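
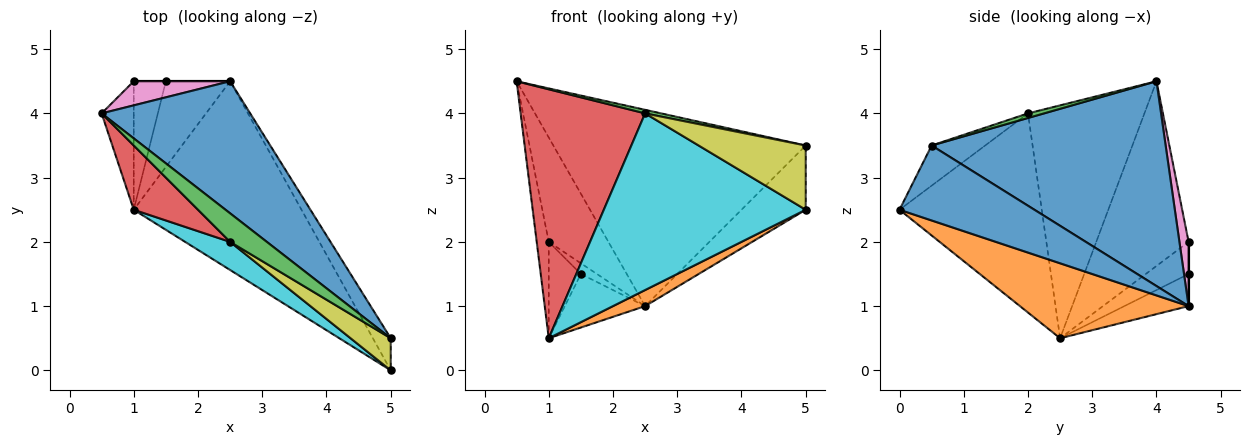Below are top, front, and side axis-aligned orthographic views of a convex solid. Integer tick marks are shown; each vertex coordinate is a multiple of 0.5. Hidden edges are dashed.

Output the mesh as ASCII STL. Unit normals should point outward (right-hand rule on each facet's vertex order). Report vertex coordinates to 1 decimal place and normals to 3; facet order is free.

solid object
 facet normal 0.610 0.658 0.442
  outer loop
   vertex 2.5 4.5 1.0
   vertex 0.5 4.0 4.5
   vertex 5.0 0.5 3.5
  endloop
 endfacet
 facet normal -0.390 0.488 -0.781
  outer loop
   vertex 2.5 4.5 1.0
   vertex 1.0 2.5 0.5
   vertex 1.5 4.5 1.5
  endloop
 endfacet
 facet normal 0.123 -0.123 0.985
  outer loop
   vertex 2.5 2.0 4.0
   vertex 5.0 0.5 3.5
   vertex 0.5 4.0 4.5
  endloop
 endfacet
 facet normal -0.671 -0.718 0.185
  outer loop
   vertex 2.5 2.0 4.0
   vertex 0.5 4.0 4.5
   vertex 1.0 2.5 0.5
  endloop
 endfacet
 facet normal -0.977 0.127 -0.170
  outer loop
   vertex 1.0 4.5 2.0
   vertex 1.0 2.5 0.5
   vertex 0.5 4.0 4.5
  endloop
 endfacet
 facet normal -0.625 0.469 -0.625
  outer loop
   vertex 1.0 4.5 2.0
   vertex 1.5 4.5 1.5
   vertex 1.0 2.5 0.5
  endloop
 endfacet
 facet normal 0.148 0.964 0.222
  outer loop
   vertex 1.0 4.5 2.0
   vertex 0.5 4.0 4.5
   vertex 2.5 4.5 1.0
  endloop
 endfacet
 facet normal 0.000 1.000 0.000
  outer loop
   vertex 1.0 4.5 2.0
   vertex 2.5 4.5 1.0
   vertex 1.5 4.5 1.5
  endloop
 endfacet
 facet normal -0.408 -0.816 0.408
  outer loop
   vertex 5.0 0.0 2.5
   vertex 5.0 0.5 3.5
   vertex 2.5 2.0 4.0
  endloop
 endfacet
 facet normal -0.571 -0.811 0.129
  outer loop
   vertex 5.0 0.0 2.5
   vertex 2.5 2.0 4.0
   vertex 1.0 2.5 0.5
  endloop
 endfacet
 facet normal 0.883 0.420 -0.210
  outer loop
   vertex 5.0 0.0 2.5
   vertex 2.5 4.5 1.0
   vertex 5.0 0.5 3.5
  endloop
 endfacet
 facet normal 0.407 -0.077 -0.910
  outer loop
   vertex 5.0 0.0 2.5
   vertex 1.0 2.5 0.5
   vertex 2.5 4.5 1.0
  endloop
 endfacet
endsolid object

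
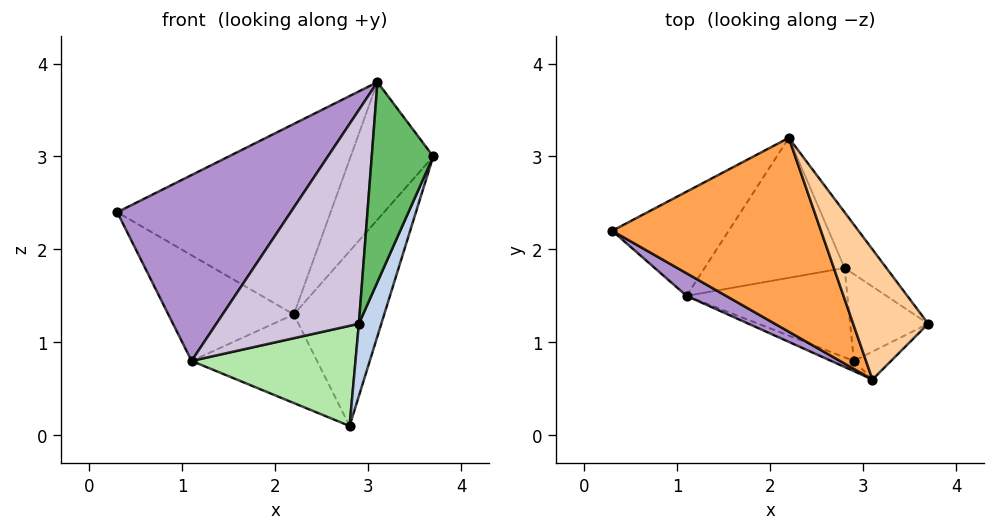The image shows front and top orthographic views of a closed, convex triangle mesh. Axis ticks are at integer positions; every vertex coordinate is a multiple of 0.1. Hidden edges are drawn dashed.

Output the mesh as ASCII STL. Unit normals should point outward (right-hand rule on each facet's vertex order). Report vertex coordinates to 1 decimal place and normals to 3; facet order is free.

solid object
 facet normal 0.850 0.502 -0.160
  outer loop
   vertex 2.8 1.8 0.1
   vertex 2.2 3.2 1.3
   vertex 3.7 1.2 3.0
  endloop
 endfacet
 facet normal 0.899 -0.281 -0.337
  outer loop
   vertex 2.9 0.8 1.2
   vertex 2.8 1.8 0.1
   vertex 3.7 1.2 3.0
  endloop
 endfacet
 facet normal 0.044 0.700 0.712
  outer loop
   vertex 3.1 0.6 3.8
   vertex 2.2 3.2 1.3
   vertex 0.3 2.2 2.4
  endloop
 endfacet
 facet normal 0.186 0.714 0.675
  outer loop
   vertex 3.1 0.6 3.8
   vertex 3.7 1.2 3.0
   vertex 2.2 3.2 1.3
  endloop
 endfacet
 facet normal 0.628 -0.771 -0.108
  outer loop
   vertex 3.1 0.6 3.8
   vertex 2.9 0.8 1.2
   vertex 3.7 1.2 3.0
  endloop
 endfacet
 facet normal -0.141 -0.739 -0.659
  outer loop
   vertex 1.1 1.5 0.8
   vertex 2.8 1.8 0.1
   vertex 2.9 0.8 1.2
  endloop
 endfacet
 facet normal -0.616 0.561 -0.553
  outer loop
   vertex 1.1 1.5 0.8
   vertex 0.3 2.2 2.4
   vertex 2.2 3.2 1.3
  endloop
 endfacet
 facet normal -0.405 0.489 -0.773
  outer loop
   vertex 1.1 1.5 0.8
   vertex 2.2 3.2 1.3
   vertex 2.8 1.8 0.1
  endloop
 endfacet
 facet normal -0.532 -0.841 0.102
  outer loop
   vertex 1.1 1.5 0.8
   vertex 3.1 0.6 3.8
   vertex 0.3 2.2 2.4
  endloop
 endfacet
 facet normal -0.353 -0.934 -0.045
  outer loop
   vertex 1.1 1.5 0.8
   vertex 2.9 0.8 1.2
   vertex 3.1 0.6 3.8
  endloop
 endfacet
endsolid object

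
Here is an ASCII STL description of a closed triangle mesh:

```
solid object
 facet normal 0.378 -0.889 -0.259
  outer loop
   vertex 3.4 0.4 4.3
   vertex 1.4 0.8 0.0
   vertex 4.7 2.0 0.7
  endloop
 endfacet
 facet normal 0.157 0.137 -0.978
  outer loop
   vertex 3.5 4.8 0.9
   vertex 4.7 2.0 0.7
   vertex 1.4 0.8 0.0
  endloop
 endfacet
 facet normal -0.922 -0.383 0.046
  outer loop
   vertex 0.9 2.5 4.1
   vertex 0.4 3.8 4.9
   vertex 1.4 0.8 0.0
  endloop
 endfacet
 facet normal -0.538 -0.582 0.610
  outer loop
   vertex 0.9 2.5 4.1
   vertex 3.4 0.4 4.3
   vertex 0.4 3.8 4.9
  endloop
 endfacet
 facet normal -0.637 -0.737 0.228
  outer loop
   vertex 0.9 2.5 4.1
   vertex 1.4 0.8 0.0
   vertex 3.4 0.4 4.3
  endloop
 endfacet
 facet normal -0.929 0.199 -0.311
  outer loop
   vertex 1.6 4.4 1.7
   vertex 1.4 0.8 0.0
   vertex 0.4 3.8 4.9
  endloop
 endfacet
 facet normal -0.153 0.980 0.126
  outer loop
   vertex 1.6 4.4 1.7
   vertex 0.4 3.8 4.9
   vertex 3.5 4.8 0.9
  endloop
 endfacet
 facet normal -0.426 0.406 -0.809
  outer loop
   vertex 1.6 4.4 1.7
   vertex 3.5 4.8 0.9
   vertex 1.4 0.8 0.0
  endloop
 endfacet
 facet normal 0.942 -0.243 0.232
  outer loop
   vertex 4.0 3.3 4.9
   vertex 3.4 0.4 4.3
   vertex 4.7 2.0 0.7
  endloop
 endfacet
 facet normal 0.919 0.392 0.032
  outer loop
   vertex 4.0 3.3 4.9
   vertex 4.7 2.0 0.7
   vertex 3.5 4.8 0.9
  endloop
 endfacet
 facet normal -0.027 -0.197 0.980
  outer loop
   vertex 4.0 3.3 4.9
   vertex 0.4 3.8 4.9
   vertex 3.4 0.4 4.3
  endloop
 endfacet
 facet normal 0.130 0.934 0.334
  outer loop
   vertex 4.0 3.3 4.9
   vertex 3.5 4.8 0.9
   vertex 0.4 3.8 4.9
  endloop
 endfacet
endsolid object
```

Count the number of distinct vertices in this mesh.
8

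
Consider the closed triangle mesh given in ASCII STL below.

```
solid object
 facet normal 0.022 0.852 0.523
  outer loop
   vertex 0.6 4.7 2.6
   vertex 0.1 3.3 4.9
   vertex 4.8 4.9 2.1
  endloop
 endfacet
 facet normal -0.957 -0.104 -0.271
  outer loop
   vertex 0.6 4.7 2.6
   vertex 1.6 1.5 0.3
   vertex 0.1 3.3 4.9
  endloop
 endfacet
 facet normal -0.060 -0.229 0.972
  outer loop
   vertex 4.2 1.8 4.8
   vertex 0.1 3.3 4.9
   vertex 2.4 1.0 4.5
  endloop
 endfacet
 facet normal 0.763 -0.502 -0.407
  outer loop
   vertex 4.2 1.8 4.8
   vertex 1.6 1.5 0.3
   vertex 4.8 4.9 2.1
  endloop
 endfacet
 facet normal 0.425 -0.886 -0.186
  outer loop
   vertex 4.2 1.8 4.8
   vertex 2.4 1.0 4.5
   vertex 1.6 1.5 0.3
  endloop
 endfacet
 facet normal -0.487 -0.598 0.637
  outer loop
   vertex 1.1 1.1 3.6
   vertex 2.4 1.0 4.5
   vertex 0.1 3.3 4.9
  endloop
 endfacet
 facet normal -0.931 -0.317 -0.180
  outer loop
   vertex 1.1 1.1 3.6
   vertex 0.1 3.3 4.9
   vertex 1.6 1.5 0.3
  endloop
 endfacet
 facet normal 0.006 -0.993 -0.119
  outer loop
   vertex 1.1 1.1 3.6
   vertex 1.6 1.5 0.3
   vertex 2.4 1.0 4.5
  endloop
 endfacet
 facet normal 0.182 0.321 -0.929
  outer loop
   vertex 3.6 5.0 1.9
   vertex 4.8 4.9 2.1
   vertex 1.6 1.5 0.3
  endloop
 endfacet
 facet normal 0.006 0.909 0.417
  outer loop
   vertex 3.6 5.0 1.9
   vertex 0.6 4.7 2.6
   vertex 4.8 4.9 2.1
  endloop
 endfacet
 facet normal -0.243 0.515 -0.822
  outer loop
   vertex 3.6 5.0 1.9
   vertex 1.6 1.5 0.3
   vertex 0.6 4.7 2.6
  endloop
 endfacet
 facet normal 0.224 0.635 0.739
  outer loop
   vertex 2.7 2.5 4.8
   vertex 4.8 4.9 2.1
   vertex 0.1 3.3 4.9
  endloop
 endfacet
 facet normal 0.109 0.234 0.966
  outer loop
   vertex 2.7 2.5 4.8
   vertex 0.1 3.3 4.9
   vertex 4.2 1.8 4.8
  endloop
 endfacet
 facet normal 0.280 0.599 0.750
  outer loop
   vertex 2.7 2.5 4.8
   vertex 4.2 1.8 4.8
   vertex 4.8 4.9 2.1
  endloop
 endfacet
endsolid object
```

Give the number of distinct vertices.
9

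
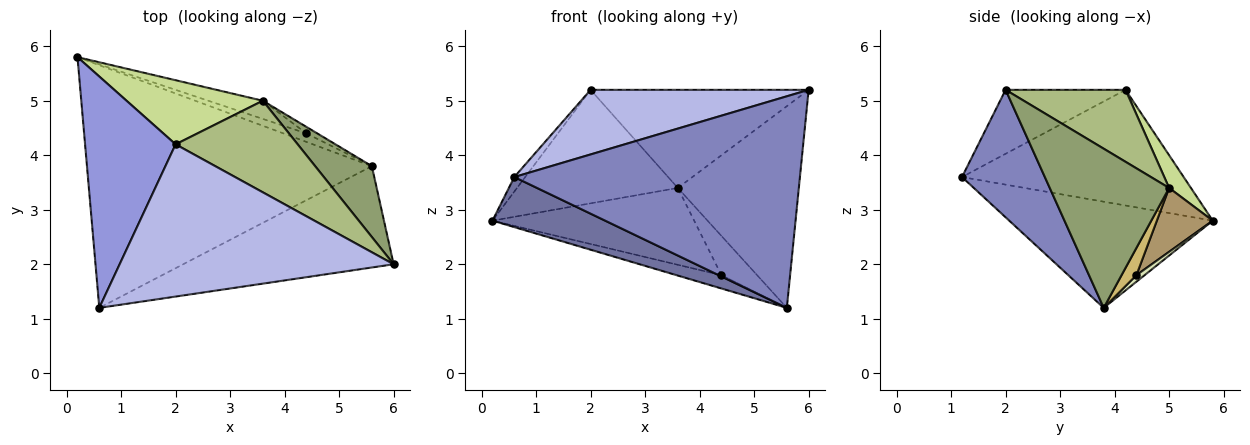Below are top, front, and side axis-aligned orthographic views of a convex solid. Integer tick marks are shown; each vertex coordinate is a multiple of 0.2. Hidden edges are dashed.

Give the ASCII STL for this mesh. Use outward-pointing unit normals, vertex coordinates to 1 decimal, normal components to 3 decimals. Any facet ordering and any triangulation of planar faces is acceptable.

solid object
 facet normal -0.343 -0.190 -0.920
  outer loop
   vertex 5.6 3.8 1.2
   vertex 0.6 1.2 3.6
   vertex 0.2 5.8 2.8
  endloop
 endfacet
 facet normal 0.253 -0.873 -0.418
  outer loop
   vertex 5.6 3.8 1.2
   vertex 6.0 2.0 5.2
   vertex 0.6 1.2 3.6
  endloop
 endfacet
 facet normal -0.787 0.039 0.616
  outer loop
   vertex 2.0 4.2 5.2
   vertex 0.2 5.8 2.8
   vertex 0.6 1.2 3.6
  endloop
 endfacet
 facet normal -0.210 -0.382 0.900
  outer loop
   vertex 2.0 4.2 5.2
   vertex 0.6 1.2 3.6
   vertex 6.0 2.0 5.2
  endloop
 endfacet
 facet normal 0.681 0.691 0.243
  outer loop
   vertex 3.6 5.0 3.4
   vertex 6.0 2.0 5.2
   vertex 5.6 3.8 1.2
  endloop
 endfacet
 facet normal 0.373 0.678 0.633
  outer loop
   vertex 3.6 5.0 3.4
   vertex 2.0 4.2 5.2
   vertex 6.0 2.0 5.2
  endloop
 endfacet
 facet normal 0.117 0.865 0.489
  outer loop
   vertex 3.6 5.0 3.4
   vertex 0.2 5.8 2.8
   vertex 2.0 4.2 5.2
  endloop
 endfacet
 facet normal 0.152 0.834 -0.531
  outer loop
   vertex 4.4 4.4 1.8
   vertex 5.6 3.8 1.2
   vertex 0.2 5.8 2.8
  endloop
 endfacet
 facet normal 0.260 0.940 -0.222
  outer loop
   vertex 4.4 4.4 1.8
   vertex 0.2 5.8 2.8
   vertex 3.6 5.0 3.4
  endloop
 endfacet
 facet normal 0.380 0.912 -0.152
  outer loop
   vertex 4.4 4.4 1.8
   vertex 3.6 5.0 3.4
   vertex 5.6 3.8 1.2
  endloop
 endfacet
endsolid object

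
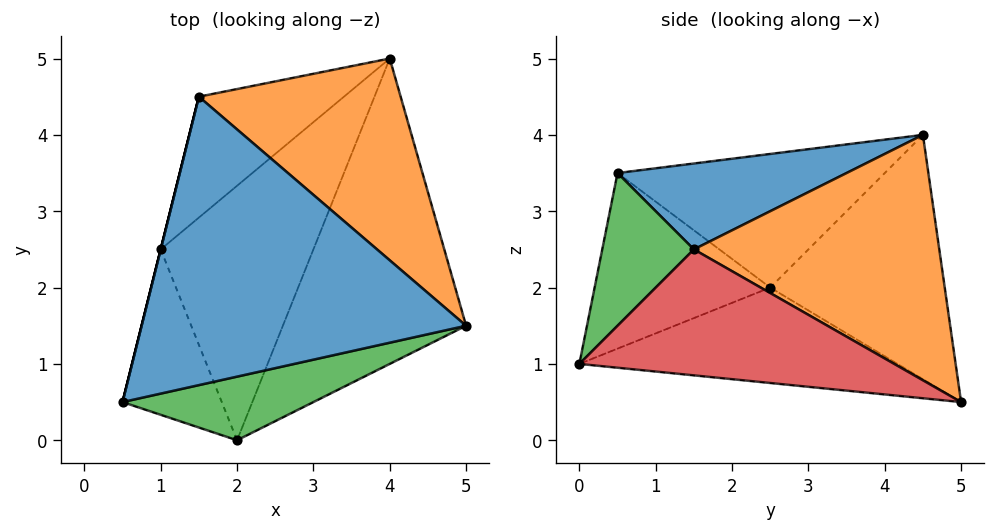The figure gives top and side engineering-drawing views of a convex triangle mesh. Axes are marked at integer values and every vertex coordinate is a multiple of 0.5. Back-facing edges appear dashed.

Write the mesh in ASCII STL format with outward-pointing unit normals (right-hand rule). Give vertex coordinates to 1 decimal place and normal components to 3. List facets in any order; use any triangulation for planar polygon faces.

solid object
 facet normal 0.252 -0.182 0.951
  outer loop
   vertex 1.5 4.5 4.0
   vertex 0.5 0.5 3.5
   vertex 5.0 1.5 2.5
  endloop
 endfacet
 facet normal 0.667 0.504 0.549
  outer loop
   vertex 4.0 5.0 0.5
   vertex 1.5 4.5 4.0
   vertex 5.0 1.5 2.5
  endloop
 endfacet
 facet normal 0.276 -0.897 0.345
  outer loop
   vertex 2.0 0.0 1.0
   vertex 5.0 1.5 2.5
   vertex 0.5 0.5 3.5
  endloop
 endfacet
 facet normal 0.541 -0.295 -0.787
  outer loop
   vertex 2.0 0.0 1.0
   vertex 4.0 5.0 0.5
   vertex 5.0 1.5 2.5
  endloop
 endfacet
 facet normal -0.696 0.587 -0.413
  outer loop
   vertex 1.0 2.5 2.0
   vertex 1.5 4.5 4.0
   vertex 4.0 5.0 0.5
  endloop
 endfacet
 facet normal -0.970 0.243 0.000
  outer loop
   vertex 1.0 2.5 2.0
   vertex 0.5 0.5 3.5
   vertex 1.5 4.5 4.0
  endloop
 endfacet
 facet normal -0.526 0.126 -0.841
  outer loop
   vertex 1.0 2.5 2.0
   vertex 4.0 5.0 0.5
   vertex 2.0 0.0 1.0
  endloop
 endfacet
 facet normal -0.861 -0.150 -0.487
  outer loop
   vertex 1.0 2.5 2.0
   vertex 2.0 0.0 1.0
   vertex 0.5 0.5 3.5
  endloop
 endfacet
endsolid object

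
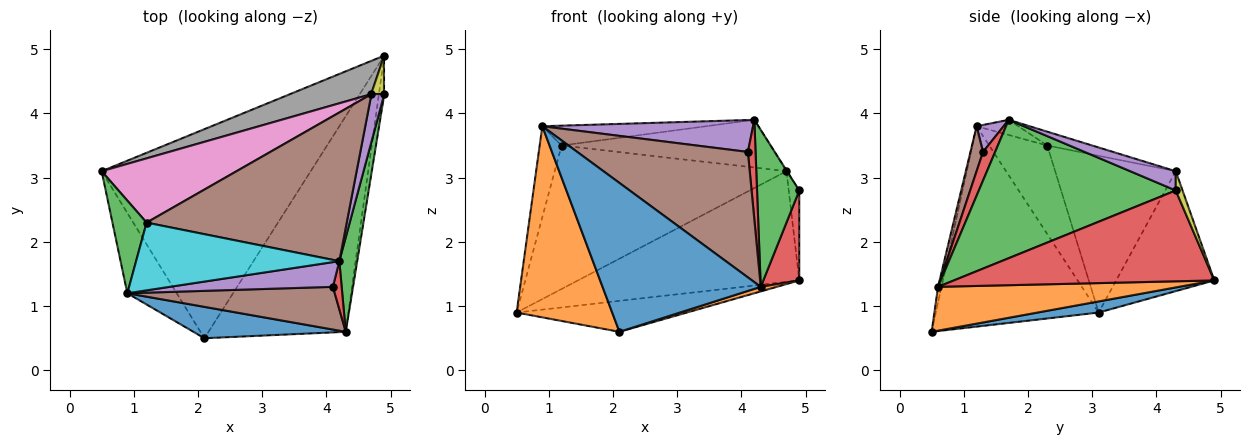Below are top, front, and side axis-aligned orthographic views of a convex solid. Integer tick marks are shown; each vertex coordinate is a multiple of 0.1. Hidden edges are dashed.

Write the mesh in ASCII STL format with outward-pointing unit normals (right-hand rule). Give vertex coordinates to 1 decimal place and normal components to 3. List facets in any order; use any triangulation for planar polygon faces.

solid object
 facet normal 0.052 0.146 -0.988
  outer loop
   vertex 4.9 4.9 1.4
   vertex 2.1 0.5 0.6
   vertex 0.5 3.1 0.9
  endloop
 endfacet
 facet normal 0.304 -0.020 -0.952
  outer loop
   vertex 4.3 0.6 1.3
   vertex 2.1 0.5 0.6
   vertex 4.9 4.9 1.4
  endloop
 endfacet
 facet normal 0.970 -0.208 0.125
  outer loop
   vertex 4.3 0.6 1.3
   vertex 4.9 4.3 2.8
   vertex 4.2 1.7 3.9
  endloop
 endfacet
 facet normal 0.989 -0.137 -0.059
  outer loop
   vertex 4.3 0.6 1.3
   vertex 4.9 4.9 1.4
   vertex 4.9 4.3 2.8
  endloop
 endfacet
 facet normal 0.832 0.011 0.555
  outer loop
   vertex 4.7 4.3 3.1
   vertex 4.2 1.7 3.9
   vertex 4.9 4.3 2.8
  endloop
 endfacet
 facet normal -0.066 0.305 0.950
  outer loop
   vertex 4.7 4.3 3.1
   vertex 1.2 2.3 3.5
   vertex 4.2 1.7 3.9
  endloop
 endfacet
 facet normal -0.429 0.824 0.369
  outer loop
   vertex 4.7 4.3 3.1
   vertex 0.5 3.1 0.9
   vertex 1.2 2.3 3.5
  endloop
 endfacet
 facet normal -0.391 0.881 0.265
  outer loop
   vertex 4.7 4.3 3.1
   vertex 4.9 4.9 1.4
   vertex 0.5 3.1 0.9
  endloop
 endfacet
 facet normal 0.509 0.791 0.339
  outer loop
   vertex 4.7 4.3 3.1
   vertex 4.9 4.3 2.8
   vertex 4.9 4.9 1.4
  endloop
 endfacet
 facet normal -0.072 0.281 0.957
  outer loop
   vertex 0.9 1.2 3.8
   vertex 4.2 1.7 3.9
   vertex 1.2 2.3 3.5
  endloop
 endfacet
 facet normal -0.021 -0.978 0.206
  outer loop
   vertex 0.9 1.2 3.8
   vertex 2.1 0.5 0.6
   vertex 4.3 0.6 1.3
  endloop
 endfacet
 facet normal -0.844 -0.495 -0.208
  outer loop
   vertex 0.9 1.2 3.8
   vertex 0.5 3.1 0.9
   vertex 2.1 0.5 0.6
  endloop
 endfacet
 facet normal -0.880 0.333 0.339
  outer loop
   vertex 0.9 1.2 3.8
   vertex 1.2 2.3 3.5
   vertex 0.5 3.1 0.9
  endloop
 endfacet
 facet normal 0.818 -0.518 0.250
  outer loop
   vertex 4.1 1.3 3.4
   vertex 4.3 0.6 1.3
   vertex 4.2 1.7 3.9
  endloop
 endfacet
 facet normal 0.101 -0.787 0.609
  outer loop
   vertex 4.1 1.3 3.4
   vertex 4.2 1.7 3.9
   vertex 0.9 1.2 3.8
  endloop
 endfacet
 facet normal 0.070 -0.944 0.321
  outer loop
   vertex 4.1 1.3 3.4
   vertex 0.9 1.2 3.8
   vertex 4.3 0.6 1.3
  endloop
 endfacet
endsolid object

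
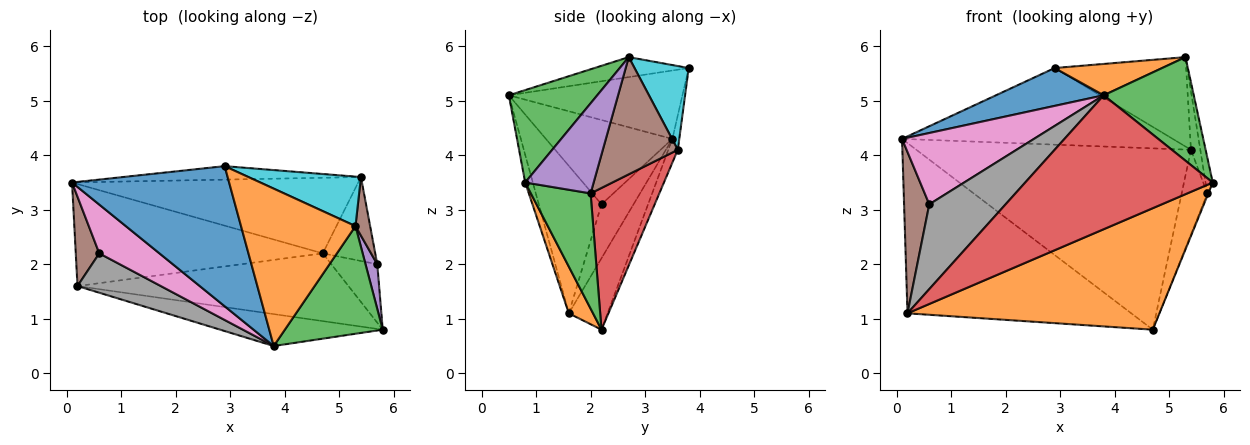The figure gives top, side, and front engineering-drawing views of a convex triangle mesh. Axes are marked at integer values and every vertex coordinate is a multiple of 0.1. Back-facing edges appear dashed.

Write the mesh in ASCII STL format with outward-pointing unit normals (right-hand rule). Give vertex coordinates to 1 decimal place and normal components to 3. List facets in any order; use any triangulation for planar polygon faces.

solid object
 facet normal -0.147 0.848 -0.508
  outer loop
   vertex 0.2 1.6 1.1
   vertex 0.1 3.5 4.3
   vertex 4.7 2.2 0.8
  endloop
 endfacet
 facet normal 0.084 -0.870 -0.485
  outer loop
   vertex 0.2 1.6 1.1
   vertex 4.7 2.2 0.8
   vertex 5.8 0.8 3.5
  endloop
 endfacet
 facet normal 0.563 -0.573 0.596
  outer loop
   vertex 3.8 0.5 5.1
   vertex 5.8 0.8 3.5
   vertex 5.3 2.7 5.8
  endloop
 endfacet
 facet normal -0.040 -0.972 -0.232
  outer loop
   vertex 3.8 0.5 5.1
   vertex 0.2 1.6 1.1
   vertex 5.8 0.8 3.5
  endloop
 endfacet
 facet normal -0.032 0.923 -0.385
  outer loop
   vertex 5.4 3.6 4.1
   vertex 4.7 2.2 0.8
   vertex 0.1 3.5 4.3
  endloop
 endfacet
 facet normal -0.743 -0.585 0.324
  outer loop
   vertex 0.6 2.2 3.1
   vertex 0.1 3.5 4.3
   vertex 0.2 1.6 1.1
  endloop
 endfacet
 facet normal -0.621 -0.647 0.443
  outer loop
   vertex 0.6 2.2 3.1
   vertex 3.8 0.5 5.1
   vertex 0.1 3.5 4.3
  endloop
 endfacet
 facet normal -0.597 -0.727 0.338
  outer loop
   vertex 0.6 2.2 3.1
   vertex 0.2 1.6 1.1
   vertex 3.8 0.5 5.1
  endloop
 endfacet
 facet normal -0.025 0.985 -0.173
  outer loop
   vertex 2.9 3.8 5.6
   vertex 5.4 3.6 4.1
   vertex 0.1 3.5 4.3
  endloop
 endfacet
 facet normal 0.339 0.823 0.456
  outer loop
   vertex 2.9 3.8 5.6
   vertex 5.3 2.7 5.8
   vertex 5.4 3.6 4.1
  endloop
 endfacet
 facet normal -0.387 -0.241 0.890
  outer loop
   vertex 2.9 3.8 5.6
   vertex 0.1 3.5 4.3
   vertex 3.8 0.5 5.1
  endloop
 endfacet
 facet normal -0.169 -0.192 0.967
  outer loop
   vertex 2.9 3.8 5.6
   vertex 3.8 0.5 5.1
   vertex 5.3 2.7 5.8
  endloop
 endfacet
 facet normal 0.929 0.016 -0.370
  outer loop
   vertex 5.7 2.0 3.3
   vertex 5.8 0.8 3.5
   vertex 4.7 2.2 0.8
  endloop
 endfacet
 facet normal 0.885 0.330 -0.328
  outer loop
   vertex 5.7 2.0 3.3
   vertex 4.7 2.2 0.8
   vertex 5.4 3.6 4.1
  endloop
 endfacet
 facet normal 0.986 0.104 0.129
  outer loop
   vertex 5.7 2.0 3.3
   vertex 5.3 2.7 5.8
   vertex 5.8 0.8 3.5
  endloop
 endfacet
 facet normal 0.985 0.123 0.123
  outer loop
   vertex 5.7 2.0 3.3
   vertex 5.4 3.6 4.1
   vertex 5.3 2.7 5.8
  endloop
 endfacet
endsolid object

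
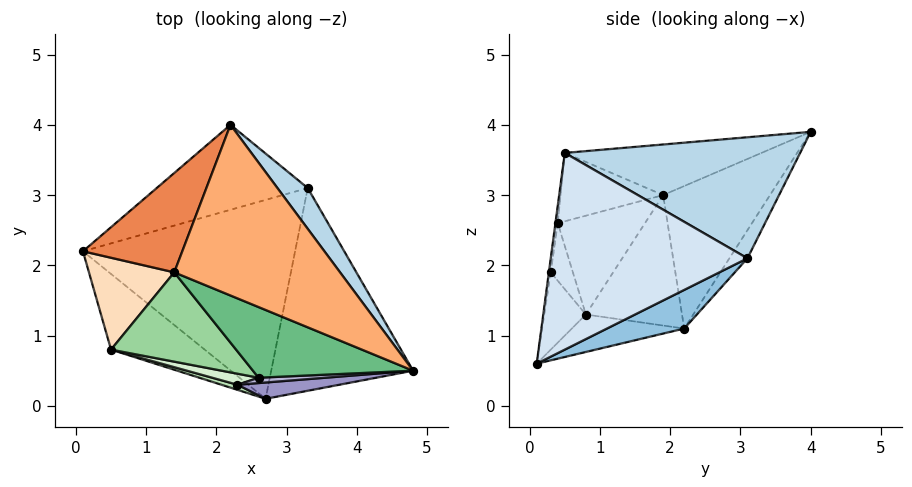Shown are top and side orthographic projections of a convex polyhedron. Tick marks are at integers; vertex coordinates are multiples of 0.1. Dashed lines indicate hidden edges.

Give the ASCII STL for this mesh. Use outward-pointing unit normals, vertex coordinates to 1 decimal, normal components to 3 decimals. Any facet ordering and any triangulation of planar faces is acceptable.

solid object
 facet normal -0.091 0.867 -0.489
  outer loop
   vertex 3.3 3.1 2.1
   vertex 0.1 2.2 1.1
   vertex 2.2 4.0 3.9
  endloop
 endfacet
 facet normal 0.163 0.415 -0.895
  outer loop
   vertex 3.3 3.1 2.1
   vertex 2.7 0.1 0.6
   vertex 0.1 2.2 1.1
  endloop
 endfacet
 facet normal 0.795 0.573 0.199
  outer loop
   vertex 3.3 3.1 2.1
   vertex 2.2 4.0 3.9
   vertex 4.8 0.5 3.6
  endloop
 endfacet
 facet normal 0.804 0.129 -0.580
  outer loop
   vertex 3.3 3.1 2.1
   vertex 4.8 0.5 3.6
   vertex 2.7 0.1 0.6
  endloop
 endfacet
 facet normal -0.818 0.067 0.571
  outer loop
   vertex 1.4 1.9 3.0
   vertex 2.2 4.0 3.9
   vertex 0.1 2.2 1.1
  endloop
 endfacet
 facet normal -0.280 -0.286 0.916
  outer loop
   vertex 1.4 1.9 3.0
   vertex 4.8 0.5 3.6
   vertex 2.2 4.0 3.9
  endloop
 endfacet
 facet normal -0.361 -0.232 -0.903
  outer loop
   vertex 0.5 0.8 1.3
   vertex 0.1 2.2 1.1
   vertex 2.7 0.1 0.6
  endloop
 endfacet
 facet normal -0.826 -0.159 0.540
  outer loop
   vertex 0.5 0.8 1.3
   vertex 1.4 1.9 3.0
   vertex 0.1 2.2 1.1
  endloop
 endfacet
 facet normal -0.343 -0.488 0.803
  outer loop
   vertex 2.6 0.4 2.6
   vertex 4.8 0.5 3.6
   vertex 1.4 1.9 3.0
  endloop
 endfacet
 facet normal -0.507 -0.576 0.641
  outer loop
   vertex 2.6 0.4 2.6
   vertex 1.4 1.9 3.0
   vertex 0.5 0.8 1.3
  endloop
 endfacet
 facet normal -0.285 -0.957 0.059
  outer loop
   vertex 2.3 0.3 1.9
   vertex 0.5 0.8 1.3
   vertex 2.7 0.1 0.6
  endloop
 endfacet
 facet normal -0.341 -0.899 0.275
  outer loop
   vertex 2.3 0.3 1.9
   vertex 2.6 0.4 2.6
   vertex 0.5 0.8 1.3
  endloop
 endfacet
 facet normal -0.020 -0.989 0.146
  outer loop
   vertex 2.3 0.3 1.9
   vertex 2.7 0.1 0.6
   vertex 4.8 0.5 3.6
  endloop
 endfacet
 facet normal -0.024 -0.988 0.151
  outer loop
   vertex 2.3 0.3 1.9
   vertex 4.8 0.5 3.6
   vertex 2.6 0.4 2.6
  endloop
 endfacet
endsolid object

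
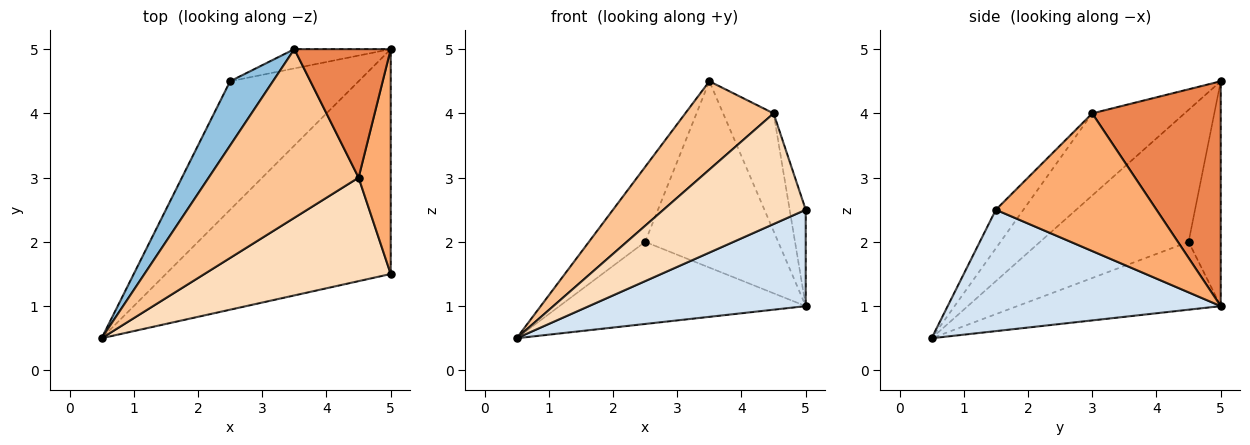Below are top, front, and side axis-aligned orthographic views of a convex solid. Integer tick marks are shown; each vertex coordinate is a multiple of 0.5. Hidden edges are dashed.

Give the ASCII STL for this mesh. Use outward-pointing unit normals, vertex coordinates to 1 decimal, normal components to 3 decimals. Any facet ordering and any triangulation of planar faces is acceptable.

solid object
 facet normal -0.406 0.492 -0.770
  outer loop
   vertex 2.5 4.5 2.0
   vertex 5.0 5.0 1.0
   vertex 0.5 0.5 0.5
  endloop
 endfacet
 facet normal -0.895 0.339 0.290
  outer loop
   vertex 2.5 4.5 2.0
   vertex 0.5 0.5 0.5
   vertex 3.5 5.0 4.5
  endloop
 endfacet
 facet normal -0.233 0.967 -0.100
  outer loop
   vertex 2.5 4.5 2.0
   vertex 3.5 5.0 4.5
   vertex 5.0 5.0 1.0
  endloop
 endfacet
 facet normal 0.444 -0.353 -0.823
  outer loop
   vertex 5.0 1.5 2.5
   vertex 0.5 0.5 0.5
   vertex 5.0 5.0 1.0
  endloop
 endfacet
 facet normal 0.865 0.340 0.371
  outer loop
   vertex 4.5 3.0 4.0
   vertex 5.0 5.0 1.0
   vertex 3.5 5.0 4.5
  endloop
 endfacet
 facet normal 0.969 0.097 0.226
  outer loop
   vertex 4.5 3.0 4.0
   vertex 5.0 1.5 2.5
   vertex 5.0 5.0 1.0
  endloop
 endfacet
 facet normal -0.436 -0.417 0.797
  outer loop
   vertex 4.5 3.0 4.0
   vertex 3.5 5.0 4.5
   vertex 0.5 0.5 0.5
  endloop
 endfacet
 facet normal -0.140 -0.723 0.676
  outer loop
   vertex 4.5 3.0 4.0
   vertex 0.5 0.5 0.5
   vertex 5.0 1.5 2.5
  endloop
 endfacet
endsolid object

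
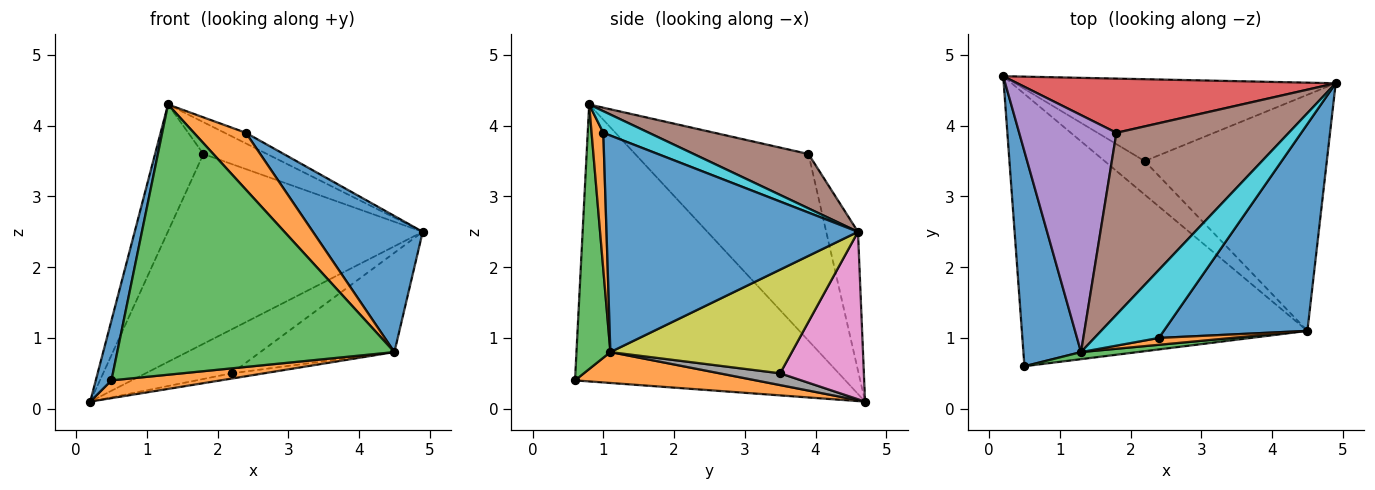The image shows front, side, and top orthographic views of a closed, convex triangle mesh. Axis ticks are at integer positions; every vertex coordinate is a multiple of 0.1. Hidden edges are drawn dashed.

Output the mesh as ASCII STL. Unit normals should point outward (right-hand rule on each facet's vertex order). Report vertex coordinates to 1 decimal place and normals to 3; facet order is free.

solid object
 facet normal -0.977 -0.057 0.203
  outer loop
   vertex 1.3 0.8 4.3
   vertex 0.2 4.7 0.1
   vertex 0.5 0.6 0.4
  endloop
 endfacet
 facet normal 0.107 -0.065 -0.992
  outer loop
   vertex 4.5 1.1 0.8
   vertex 0.5 0.6 0.4
   vertex 0.2 4.7 0.1
  endloop
 endfacet
 facet normal 0.121 -0.992 0.026
  outer loop
   vertex 4.5 1.1 0.8
   vertex 1.3 0.8 4.3
   vertex 0.5 0.6 0.4
  endloop
 endfacet
 facet normal -0.119 0.955 0.273
  outer loop
   vertex 1.8 3.9 3.6
   vertex 4.9 4.6 2.5
   vertex 0.2 4.7 0.1
  endloop
 endfacet
 facet normal -0.861 0.240 0.448
  outer loop
   vertex 1.8 3.9 3.6
   vertex 0.2 4.7 0.1
   vertex 1.3 0.8 4.3
  endloop
 endfacet
 facet normal 0.297 0.165 0.941
  outer loop
   vertex 1.8 3.9 3.6
   vertex 1.3 0.8 4.3
   vertex 4.9 4.6 2.5
  endloop
 endfacet
 facet normal 0.418 0.430 -0.800
  outer loop
   vertex 2.2 3.5 0.5
   vertex 0.2 4.7 0.1
   vertex 4.9 4.6 2.5
  endloop
 endfacet
 facet normal 0.279 0.149 -0.949
  outer loop
   vertex 2.2 3.5 0.5
   vertex 4.5 1.1 0.8
   vertex 0.2 4.7 0.1
  endloop
 endfacet
 facet normal 0.465 0.343 -0.816
  outer loop
   vertex 2.2 3.5 0.5
   vertex 4.9 4.6 2.5
   vertex 4.5 1.1 0.8
  endloop
 endfacet
 facet normal 0.314 0.146 0.938
  outer loop
   vertex 2.4 1.0 3.9
   vertex 4.9 4.6 2.5
   vertex 1.3 0.8 4.3
  endloop
 endfacet
 facet normal 0.783 -0.342 0.519
  outer loop
   vertex 2.4 1.0 3.9
   vertex 4.5 1.1 0.8
   vertex 4.9 4.6 2.5
  endloop
 endfacet
 facet normal 0.219 -0.969 0.117
  outer loop
   vertex 2.4 1.0 3.9
   vertex 1.3 0.8 4.3
   vertex 4.5 1.1 0.8
  endloop
 endfacet
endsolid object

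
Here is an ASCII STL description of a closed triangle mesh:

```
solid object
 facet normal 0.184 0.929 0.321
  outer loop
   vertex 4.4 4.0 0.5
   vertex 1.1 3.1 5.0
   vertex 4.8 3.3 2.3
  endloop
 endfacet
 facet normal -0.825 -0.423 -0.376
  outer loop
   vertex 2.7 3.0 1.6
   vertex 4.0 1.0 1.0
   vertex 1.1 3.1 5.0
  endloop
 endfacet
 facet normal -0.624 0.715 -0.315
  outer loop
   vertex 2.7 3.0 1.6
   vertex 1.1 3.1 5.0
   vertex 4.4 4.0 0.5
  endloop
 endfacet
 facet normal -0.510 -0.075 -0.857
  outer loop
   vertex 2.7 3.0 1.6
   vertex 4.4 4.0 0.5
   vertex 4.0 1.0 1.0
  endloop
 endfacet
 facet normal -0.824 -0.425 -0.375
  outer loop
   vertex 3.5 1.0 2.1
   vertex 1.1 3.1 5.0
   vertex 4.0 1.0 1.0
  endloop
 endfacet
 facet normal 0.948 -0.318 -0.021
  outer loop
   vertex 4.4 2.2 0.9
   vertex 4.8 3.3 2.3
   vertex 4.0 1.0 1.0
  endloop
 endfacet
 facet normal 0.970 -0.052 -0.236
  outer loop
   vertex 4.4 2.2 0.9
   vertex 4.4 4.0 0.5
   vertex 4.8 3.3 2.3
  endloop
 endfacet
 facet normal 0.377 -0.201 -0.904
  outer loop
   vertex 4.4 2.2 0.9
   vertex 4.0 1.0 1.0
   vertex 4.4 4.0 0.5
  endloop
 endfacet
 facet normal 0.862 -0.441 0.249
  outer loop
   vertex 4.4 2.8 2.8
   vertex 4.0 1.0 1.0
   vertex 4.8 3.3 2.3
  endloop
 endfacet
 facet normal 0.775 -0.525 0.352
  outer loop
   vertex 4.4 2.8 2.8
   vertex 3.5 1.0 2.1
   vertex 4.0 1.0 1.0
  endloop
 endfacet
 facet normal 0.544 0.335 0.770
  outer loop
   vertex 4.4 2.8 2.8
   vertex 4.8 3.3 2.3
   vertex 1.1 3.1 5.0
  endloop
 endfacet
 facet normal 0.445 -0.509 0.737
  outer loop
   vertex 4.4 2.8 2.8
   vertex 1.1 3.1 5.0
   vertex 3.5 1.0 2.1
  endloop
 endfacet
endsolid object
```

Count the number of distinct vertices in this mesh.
8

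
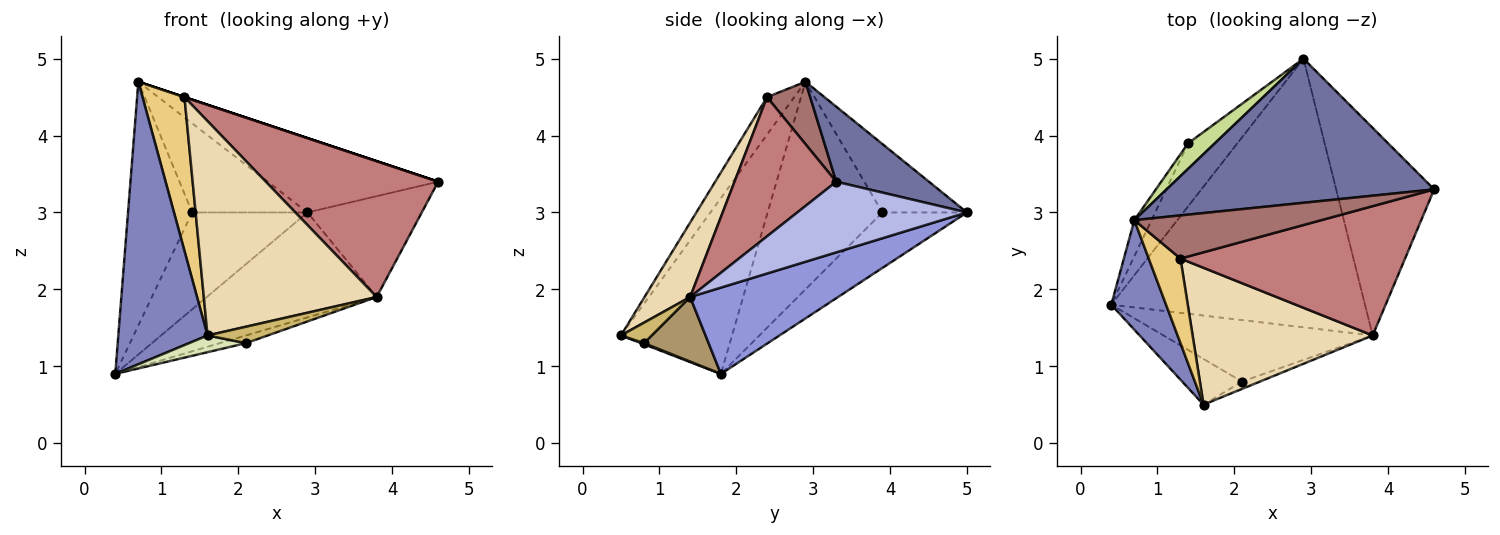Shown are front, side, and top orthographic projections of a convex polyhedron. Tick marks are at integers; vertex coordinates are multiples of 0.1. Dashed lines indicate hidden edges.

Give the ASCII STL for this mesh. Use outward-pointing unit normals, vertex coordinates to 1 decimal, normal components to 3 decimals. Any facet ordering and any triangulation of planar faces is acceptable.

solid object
 facet normal 0.242 0.445 0.862
  outer loop
   vertex 0.7 2.9 4.7
   vertex 4.6 3.3 3.4
   vertex 2.9 5.0 3.0
  endloop
 endfacet
 facet normal -0.758 -0.609 0.236
  outer loop
   vertex 1.6 0.5 1.4
   vertex 0.7 2.9 4.7
   vertex 0.4 1.8 0.9
  endloop
 endfacet
 facet normal 0.302 0.347 -0.888
  outer loop
   vertex 3.8 1.4 1.9
   vertex 0.4 1.8 0.9
   vertex 2.9 5.0 3.0
  endloop
 endfacet
 facet normal 0.544 0.367 -0.755
  outer loop
   vertex 3.8 1.4 1.9
   vertex 2.9 5.0 3.0
   vertex 4.6 3.3 3.4
  endloop
 endfacet
 facet normal -0.524 0.714 -0.465
  outer loop
   vertex 1.4 3.9 3.0
   vertex 2.9 5.0 3.0
   vertex 0.4 1.8 0.9
  endloop
 endfacet
 facet normal -0.871 0.487 -0.072
  outer loop
   vertex 1.4 3.9 3.0
   vertex 0.4 1.8 0.9
   vertex 0.7 2.9 4.7
  endloop
 endfacet
 facet normal -0.576 0.786 0.225
  outer loop
   vertex 1.4 3.9 3.0
   vertex 0.7 2.9 4.7
   vertex 2.9 5.0 3.0
  endloop
 endfacet
 facet normal 0.019 -0.344 -0.939
  outer loop
   vertex 2.1 0.8 1.3
   vertex 1.6 0.5 1.4
   vertex 0.4 1.8 0.9
  endloop
 endfacet
 facet normal 0.293 0.119 -0.949
  outer loop
   vertex 2.1 0.8 1.3
   vertex 0.4 1.8 0.9
   vertex 3.8 1.4 1.9
  endloop
 endfacet
 facet normal 0.423 -0.827 -0.370
  outer loop
   vertex 2.1 0.8 1.3
   vertex 3.8 1.4 1.9
   vertex 1.6 0.5 1.4
  endloop
 endfacet
 facet normal -0.495 -0.761 0.419
  outer loop
   vertex 1.3 2.4 4.5
   vertex 0.7 2.9 4.7
   vertex 1.6 0.5 1.4
  endloop
 endfacet
 facet normal 0.217 -0.823 0.525
  outer loop
   vertex 1.3 2.4 4.5
   vertex 1.6 0.5 1.4
   vertex 3.8 1.4 1.9
  endloop
 endfacet
 facet normal 0.316 0.000 0.949
  outer loop
   vertex 1.3 2.4 4.5
   vertex 4.6 3.3 3.4
   vertex 0.7 2.9 4.7
  endloop
 endfacet
 facet normal 0.393 -0.666 0.634
  outer loop
   vertex 1.3 2.4 4.5
   vertex 3.8 1.4 1.9
   vertex 4.6 3.3 3.4
  endloop
 endfacet
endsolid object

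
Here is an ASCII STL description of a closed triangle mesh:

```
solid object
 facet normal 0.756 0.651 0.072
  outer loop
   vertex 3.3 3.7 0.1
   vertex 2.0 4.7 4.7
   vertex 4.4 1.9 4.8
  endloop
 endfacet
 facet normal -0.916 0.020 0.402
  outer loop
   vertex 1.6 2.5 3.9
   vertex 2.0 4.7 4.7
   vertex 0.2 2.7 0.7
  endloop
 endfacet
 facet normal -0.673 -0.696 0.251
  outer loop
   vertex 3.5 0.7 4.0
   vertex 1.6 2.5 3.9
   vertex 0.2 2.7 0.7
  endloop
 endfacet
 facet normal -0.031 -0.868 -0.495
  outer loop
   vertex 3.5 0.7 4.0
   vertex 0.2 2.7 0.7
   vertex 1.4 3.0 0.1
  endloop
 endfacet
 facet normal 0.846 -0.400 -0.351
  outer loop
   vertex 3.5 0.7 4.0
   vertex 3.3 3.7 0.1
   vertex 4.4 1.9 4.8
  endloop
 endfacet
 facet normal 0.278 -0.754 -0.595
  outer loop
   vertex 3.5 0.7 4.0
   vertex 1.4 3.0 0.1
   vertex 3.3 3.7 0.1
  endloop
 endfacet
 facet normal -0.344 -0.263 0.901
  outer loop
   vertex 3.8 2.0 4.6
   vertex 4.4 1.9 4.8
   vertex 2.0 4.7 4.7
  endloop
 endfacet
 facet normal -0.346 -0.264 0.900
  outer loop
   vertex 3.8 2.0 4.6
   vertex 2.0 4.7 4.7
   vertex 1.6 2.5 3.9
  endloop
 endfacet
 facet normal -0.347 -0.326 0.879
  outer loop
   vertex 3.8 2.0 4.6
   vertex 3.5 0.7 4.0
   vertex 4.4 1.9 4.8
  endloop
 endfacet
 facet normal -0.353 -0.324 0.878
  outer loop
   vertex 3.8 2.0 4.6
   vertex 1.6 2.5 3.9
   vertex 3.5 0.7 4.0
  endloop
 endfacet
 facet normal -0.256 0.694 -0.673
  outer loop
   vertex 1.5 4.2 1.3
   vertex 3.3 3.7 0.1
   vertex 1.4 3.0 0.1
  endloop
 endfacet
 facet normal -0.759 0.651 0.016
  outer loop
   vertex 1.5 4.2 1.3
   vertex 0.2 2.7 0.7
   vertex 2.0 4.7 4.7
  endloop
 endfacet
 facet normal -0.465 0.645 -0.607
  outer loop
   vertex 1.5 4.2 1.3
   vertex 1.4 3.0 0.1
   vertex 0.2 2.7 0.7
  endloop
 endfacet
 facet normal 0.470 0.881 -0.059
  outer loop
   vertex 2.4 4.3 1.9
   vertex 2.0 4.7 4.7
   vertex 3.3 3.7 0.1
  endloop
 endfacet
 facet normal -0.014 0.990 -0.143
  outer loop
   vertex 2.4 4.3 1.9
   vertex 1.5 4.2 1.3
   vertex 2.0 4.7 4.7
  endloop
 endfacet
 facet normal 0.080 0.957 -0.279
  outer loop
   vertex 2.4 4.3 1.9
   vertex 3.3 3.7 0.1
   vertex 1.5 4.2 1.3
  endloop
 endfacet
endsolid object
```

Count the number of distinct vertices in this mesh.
10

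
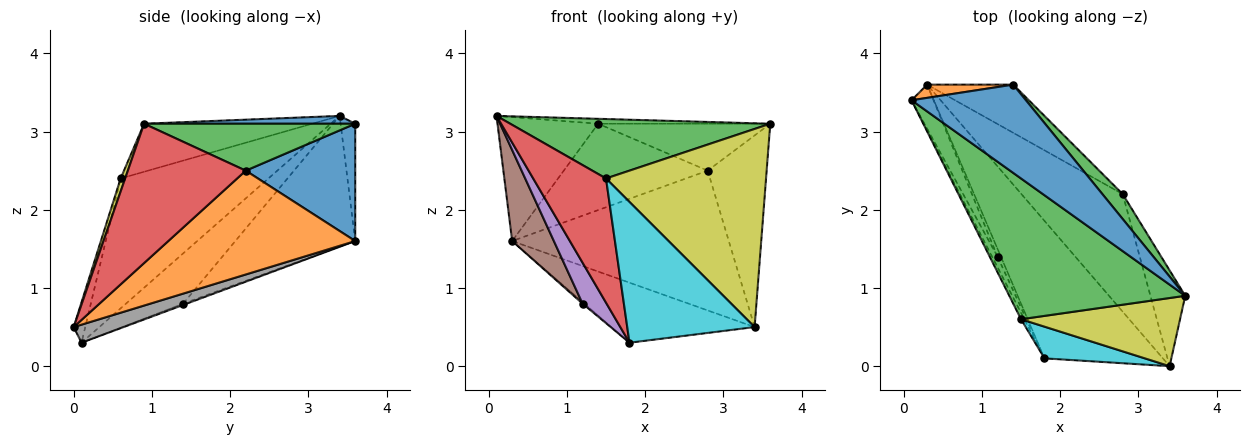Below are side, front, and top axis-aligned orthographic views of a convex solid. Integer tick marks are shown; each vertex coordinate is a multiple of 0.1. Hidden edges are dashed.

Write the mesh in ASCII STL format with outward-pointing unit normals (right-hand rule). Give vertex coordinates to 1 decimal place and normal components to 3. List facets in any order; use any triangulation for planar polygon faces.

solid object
 facet normal 0.068 0.055 0.996
  outer loop
   vertex 1.4 3.6 3.1
   vertex 0.1 3.4 3.2
   vertex 3.6 0.9 3.1
  endloop
 endfacet
 facet normal -0.143 0.984 0.105
  outer loop
   vertex 0.3 3.6 1.6
   vertex 0.1 3.4 3.2
   vertex 1.4 3.6 3.1
  endloop
 endfacet
 facet normal -0.244 -0.377 0.893
  outer loop
   vertex 1.5 0.6 2.4
   vertex 3.6 0.9 3.1
   vertex 0.1 3.4 3.2
  endloop
 endfacet
 facet normal -0.897 -0.442 -0.023
  outer loop
   vertex 1.5 0.6 2.4
   vertex 0.1 3.4 3.2
   vertex 1.8 0.1 0.3
  endloop
 endfacet
 facet normal -0.917 -0.385 -0.100
  outer loop
   vertex 1.2 1.4 0.8
   vertex 1.8 0.1 0.3
   vertex 0.1 3.4 3.2
  endloop
 endfacet
 facet normal -0.933 -0.324 -0.157
  outer loop
   vertex 1.2 1.4 0.8
   vertex 0.1 3.4 3.2
   vertex 0.3 3.6 1.6
  endloop
 endfacet
 facet normal -0.365 0.183 -0.913
  outer loop
   vertex 1.2 1.4 0.8
   vertex 0.3 3.6 1.6
   vertex 1.8 0.1 0.3
  endloop
 endfacet
 facet normal 0.138 0.396 -0.908
  outer loop
   vertex 3.4 0.0 0.5
   vertex 1.8 0.1 0.3
   vertex 0.3 3.6 1.6
  endloop
 endfacet
 facet normal 0.027 -0.945 0.325
  outer loop
   vertex 3.4 0.0 0.5
   vertex 3.6 0.9 3.1
   vertex 1.5 0.6 2.4
  endloop
 endfacet
 facet normal -0.088 -0.972 0.219
  outer loop
   vertex 3.4 0.0 0.5
   vertex 1.5 0.6 2.4
   vertex 1.8 0.1 0.3
  endloop
 endfacet
 facet normal 0.553 0.727 -0.406
  outer loop
   vertex 2.8 2.2 2.5
   vertex 0.3 3.6 1.6
   vertex 1.4 3.6 3.1
  endloop
 endfacet
 facet normal 0.551 0.639 -0.537
  outer loop
   vertex 2.8 2.2 2.5
   vertex 3.4 0.0 0.5
   vertex 0.3 3.6 1.6
  endloop
 endfacet
 facet normal 0.735 0.599 0.318
  outer loop
   vertex 2.8 2.2 2.5
   vertex 1.4 3.6 3.1
   vertex 3.6 0.9 3.1
  endloop
 endfacet
 facet normal 0.873 0.436 -0.218
  outer loop
   vertex 2.8 2.2 2.5
   vertex 3.6 0.9 3.1
   vertex 3.4 0.0 0.5
  endloop
 endfacet
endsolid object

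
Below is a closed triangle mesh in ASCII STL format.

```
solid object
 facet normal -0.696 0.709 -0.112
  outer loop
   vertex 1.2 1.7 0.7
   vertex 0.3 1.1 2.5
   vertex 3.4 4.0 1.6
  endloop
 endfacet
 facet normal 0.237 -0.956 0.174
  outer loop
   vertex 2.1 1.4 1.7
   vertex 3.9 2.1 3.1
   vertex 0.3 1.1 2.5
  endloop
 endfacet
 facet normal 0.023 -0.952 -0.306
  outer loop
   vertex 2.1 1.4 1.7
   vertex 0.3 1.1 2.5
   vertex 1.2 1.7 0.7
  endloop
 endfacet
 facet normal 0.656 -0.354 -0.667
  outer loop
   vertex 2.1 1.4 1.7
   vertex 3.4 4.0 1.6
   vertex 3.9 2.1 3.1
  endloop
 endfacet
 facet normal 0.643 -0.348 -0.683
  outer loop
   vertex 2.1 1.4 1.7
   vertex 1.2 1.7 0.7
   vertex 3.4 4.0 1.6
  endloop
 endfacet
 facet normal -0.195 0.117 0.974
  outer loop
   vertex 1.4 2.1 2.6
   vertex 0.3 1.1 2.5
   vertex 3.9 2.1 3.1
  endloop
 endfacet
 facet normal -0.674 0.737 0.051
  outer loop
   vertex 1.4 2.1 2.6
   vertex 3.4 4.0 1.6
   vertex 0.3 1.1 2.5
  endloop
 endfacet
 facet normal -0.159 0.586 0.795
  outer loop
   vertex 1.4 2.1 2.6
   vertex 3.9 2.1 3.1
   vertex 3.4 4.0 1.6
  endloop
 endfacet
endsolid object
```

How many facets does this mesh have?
8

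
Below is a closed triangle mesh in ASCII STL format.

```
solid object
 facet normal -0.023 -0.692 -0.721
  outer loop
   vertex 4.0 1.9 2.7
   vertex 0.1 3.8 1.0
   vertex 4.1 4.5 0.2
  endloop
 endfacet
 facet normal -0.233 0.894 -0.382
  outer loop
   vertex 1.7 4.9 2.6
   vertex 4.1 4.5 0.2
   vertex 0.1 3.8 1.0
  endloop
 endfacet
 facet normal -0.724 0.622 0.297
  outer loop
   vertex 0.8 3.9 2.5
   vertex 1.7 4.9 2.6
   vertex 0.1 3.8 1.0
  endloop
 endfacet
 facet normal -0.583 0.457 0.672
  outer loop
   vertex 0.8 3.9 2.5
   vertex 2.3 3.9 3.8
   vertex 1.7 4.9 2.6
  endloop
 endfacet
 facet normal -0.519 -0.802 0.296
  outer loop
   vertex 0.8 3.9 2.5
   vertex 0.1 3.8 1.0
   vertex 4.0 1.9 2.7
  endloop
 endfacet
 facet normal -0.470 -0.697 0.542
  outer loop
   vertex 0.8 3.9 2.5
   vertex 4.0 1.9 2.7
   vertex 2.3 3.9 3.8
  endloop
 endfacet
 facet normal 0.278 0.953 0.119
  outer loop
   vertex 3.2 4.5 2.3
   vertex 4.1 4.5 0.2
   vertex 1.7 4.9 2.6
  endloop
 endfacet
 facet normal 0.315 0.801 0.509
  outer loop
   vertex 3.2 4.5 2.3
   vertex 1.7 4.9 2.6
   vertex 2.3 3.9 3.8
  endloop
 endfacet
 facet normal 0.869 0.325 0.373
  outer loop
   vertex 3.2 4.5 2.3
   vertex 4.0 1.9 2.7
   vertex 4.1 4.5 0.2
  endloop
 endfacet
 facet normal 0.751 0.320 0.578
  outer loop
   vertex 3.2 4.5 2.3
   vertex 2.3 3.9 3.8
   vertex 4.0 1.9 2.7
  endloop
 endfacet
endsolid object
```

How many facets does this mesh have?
10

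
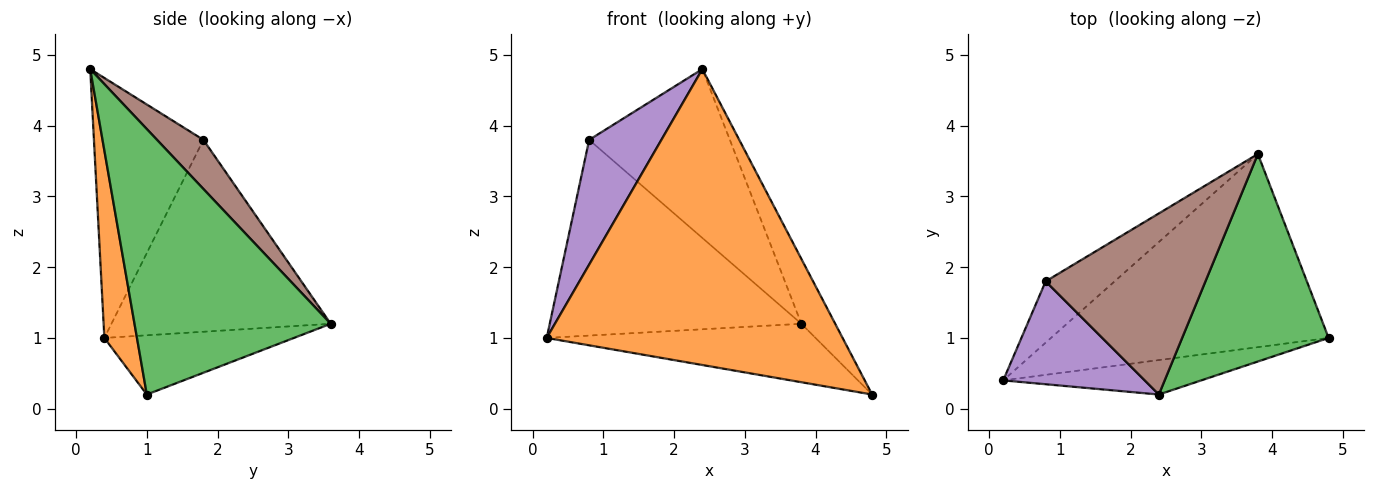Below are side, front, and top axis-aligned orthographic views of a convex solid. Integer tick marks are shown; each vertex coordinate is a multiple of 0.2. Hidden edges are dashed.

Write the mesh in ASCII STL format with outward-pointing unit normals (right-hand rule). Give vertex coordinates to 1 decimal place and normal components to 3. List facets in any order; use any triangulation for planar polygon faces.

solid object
 facet normal -0.200 0.284 -0.938
  outer loop
   vertex 3.8 3.6 1.2
   vertex 4.8 1.0 0.2
   vertex 0.2 0.4 1.0
  endloop
 endfacet
 facet normal 0.109 -0.987 -0.115
  outer loop
   vertex 2.4 0.2 4.8
   vertex 0.2 0.4 1.0
   vertex 4.8 1.0 0.2
  endloop
 endfacet
 facet normal 0.866 0.149 0.478
  outer loop
   vertex 2.4 0.2 4.8
   vertex 4.8 1.0 0.2
   vertex 3.8 3.6 1.2
  endloop
 endfacet
 facet normal -0.639 0.734 -0.230
  outer loop
   vertex 0.8 1.8 3.8
   vertex 3.8 3.6 1.2
   vertex 0.2 0.4 1.0
  endloop
 endfacet
 facet normal -0.760 -0.501 0.414
  outer loop
   vertex 0.8 1.8 3.8
   vertex 0.2 0.4 1.0
   vertex 2.4 0.2 4.8
  endloop
 endfacet
 facet normal 0.219 0.665 0.714
  outer loop
   vertex 0.8 1.8 3.8
   vertex 2.4 0.2 4.8
   vertex 3.8 3.6 1.2
  endloop
 endfacet
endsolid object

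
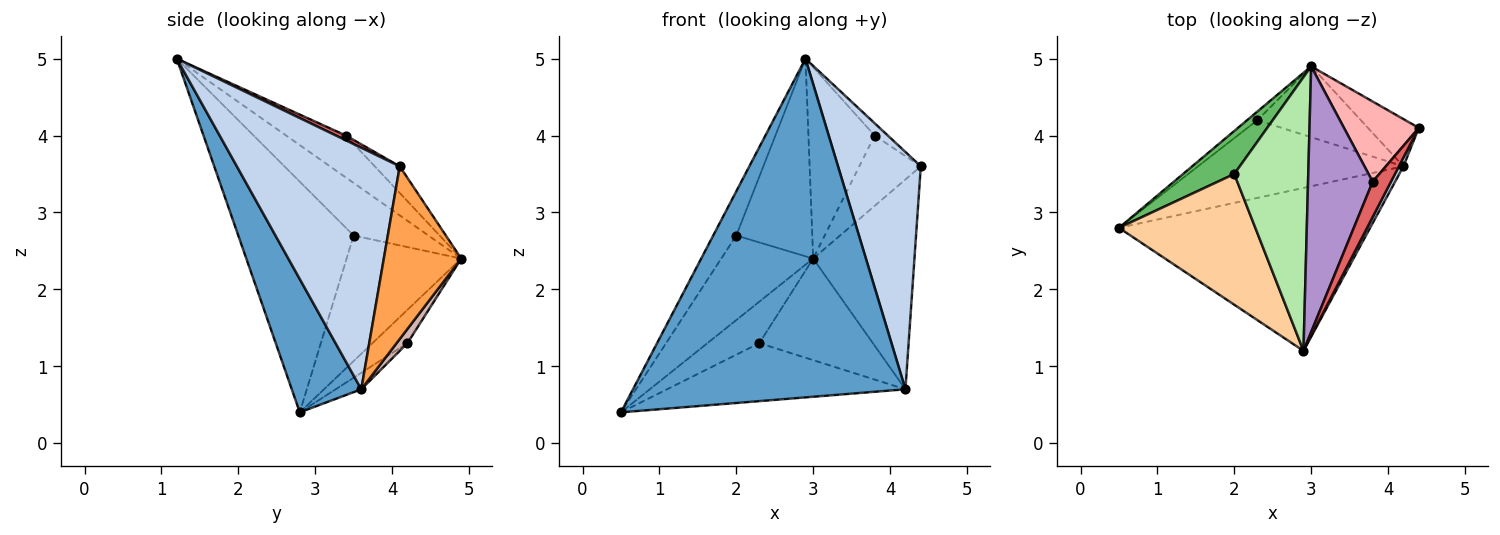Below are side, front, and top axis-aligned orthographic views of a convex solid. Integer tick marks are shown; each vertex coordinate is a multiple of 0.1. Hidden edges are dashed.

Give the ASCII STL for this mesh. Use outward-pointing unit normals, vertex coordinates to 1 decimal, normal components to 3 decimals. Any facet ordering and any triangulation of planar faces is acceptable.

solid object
 facet normal 0.224 -0.878 -0.422
  outer loop
   vertex 4.2 3.6 0.7
   vertex 2.9 1.2 5.0
   vertex 0.5 2.8 0.4
  endloop
 endfacet
 facet normal 0.891 -0.453 0.017
  outer loop
   vertex 4.2 3.6 0.7
   vertex 4.4 4.1 3.6
   vertex 2.9 1.2 5.0
  endloop
 endfacet
 facet normal 0.598 0.782 -0.176
  outer loop
   vertex 4.2 3.6 0.7
   vertex 3.0 4.9 2.4
   vertex 4.4 4.1 3.6
  endloop
 endfacet
 facet normal -0.848 0.170 0.502
  outer loop
   vertex 2.0 3.5 2.7
   vertex 0.5 2.8 0.4
   vertex 2.9 1.2 5.0
  endloop
 endfacet
 facet normal -0.743 0.596 0.303
  outer loop
   vertex 2.0 3.5 2.7
   vertex 3.0 4.9 2.4
   vertex 0.5 2.8 0.4
  endloop
 endfacet
 facet normal -0.499 0.507 0.703
  outer loop
   vertex 2.0 3.5 2.7
   vertex 2.9 1.2 5.0
   vertex 3.0 4.9 2.4
  endloop
 endfacet
 facet normal 0.239 0.319 0.917
  outer loop
   vertex 3.8 3.4 4.0
   vertex 2.9 1.2 5.0
   vertex 4.4 4.1 3.6
  endloop
 endfacet
 facet normal -0.259 0.637 0.726
  outer loop
   vertex 3.8 3.4 4.0
   vertex 4.4 4.1 3.6
   vertex 3.0 4.9 2.4
  endloop
 endfacet
 facet normal -0.466 0.517 0.718
  outer loop
   vertex 3.8 3.4 4.0
   vertex 3.0 4.9 2.4
   vertex 2.9 1.2 5.0
  endloop
 endfacet
 facet normal -0.551 0.817 -0.169
  outer loop
   vertex 2.3 4.2 1.3
   vertex 0.5 2.8 0.4
   vertex 3.0 4.9 2.4
  endloop
 endfacet
 facet normal -0.064 0.597 -0.800
  outer loop
   vertex 2.3 4.2 1.3
   vertex 4.2 3.6 0.7
   vertex 0.5 2.8 0.4
  endloop
 endfacet
 facet normal 0.078 0.818 -0.570
  outer loop
   vertex 2.3 4.2 1.3
   vertex 3.0 4.9 2.4
   vertex 4.2 3.6 0.7
  endloop
 endfacet
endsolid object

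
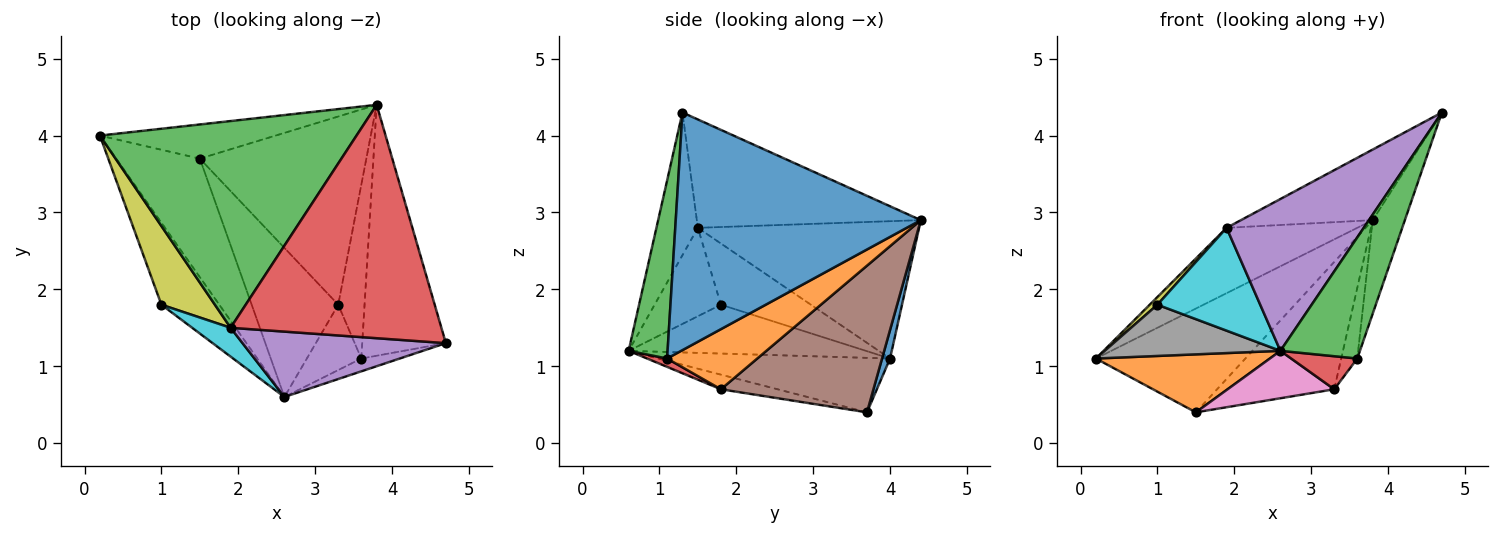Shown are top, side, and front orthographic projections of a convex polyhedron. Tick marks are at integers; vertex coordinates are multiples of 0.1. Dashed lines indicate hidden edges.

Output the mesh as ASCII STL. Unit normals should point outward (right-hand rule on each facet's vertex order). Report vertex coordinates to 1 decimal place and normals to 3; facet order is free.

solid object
 facet normal 0.051 0.949 -0.312
  outer loop
   vertex 1.5 3.7 0.4
   vertex 0.2 4.0 1.1
   vertex 3.8 4.4 2.9
  endloop
 endfacet
 facet normal -0.505 -0.379 -0.775
  outer loop
   vertex 1.5 3.7 0.4
   vertex 2.6 0.6 1.2
   vertex 0.2 4.0 1.1
  endloop
 endfacet
 facet normal -0.454 0.268 0.849
  outer loop
   vertex 1.9 1.5 2.8
   vertex 3.8 4.4 2.9
   vertex 0.2 4.0 1.1
  endloop
 endfacet
 facet normal -0.442 0.260 0.859
  outer loop
   vertex 1.9 1.5 2.8
   vertex 4.7 1.3 4.3
   vertex 3.8 4.4 2.9
  endloop
 endfacet
 facet normal -0.267 -0.885 0.381
  outer loop
   vertex 1.9 1.5 2.8
   vertex 2.6 0.6 1.2
   vertex 4.7 1.3 4.3
  endloop
 endfacet
 facet normal 0.589 0.453 -0.669
  outer loop
   vertex 3.3 1.8 0.7
   vertex 1.5 3.7 0.4
   vertex 3.8 4.4 2.9
  endloop
 endfacet
 facet normal -0.159 -0.299 -0.941
  outer loop
   vertex 3.3 1.8 0.7
   vertex 2.6 0.6 1.2
   vertex 1.5 3.7 0.4
  endloop
 endfacet
 facet normal -0.582 -0.431 -0.690
  outer loop
   vertex 1.0 1.8 1.8
   vertex 0.2 4.0 1.1
   vertex 2.6 0.6 1.2
  endloop
 endfacet
 facet normal -0.751 -0.064 0.657
  outer loop
   vertex 1.0 1.8 1.8
   vertex 1.9 1.5 2.8
   vertex 0.2 4.0 1.1
  endloop
 endfacet
 facet normal -0.528 -0.818 0.229
  outer loop
   vertex 1.0 1.8 1.8
   vertex 2.6 0.6 1.2
   vertex 1.9 1.5 2.8
  endloop
 endfacet
 facet normal 0.936 0.123 -0.329
  outer loop
   vertex 3.6 1.1 1.1
   vertex 3.8 4.4 2.9
   vertex 4.7 1.3 4.3
  endloop
 endfacet
 facet normal 0.904 0.161 -0.396
  outer loop
   vertex 3.6 1.1 1.1
   vertex 3.3 1.8 0.7
   vertex 3.8 4.4 2.9
  endloop
 endfacet
 facet normal 0.438 -0.894 -0.095
  outer loop
   vertex 3.6 1.1 1.1
   vertex 4.7 1.3 4.3
   vertex 2.6 0.6 1.2
  endloop
 endfacet
 facet normal 0.135 -0.447 -0.884
  outer loop
   vertex 3.6 1.1 1.1
   vertex 2.6 0.6 1.2
   vertex 3.3 1.8 0.7
  endloop
 endfacet
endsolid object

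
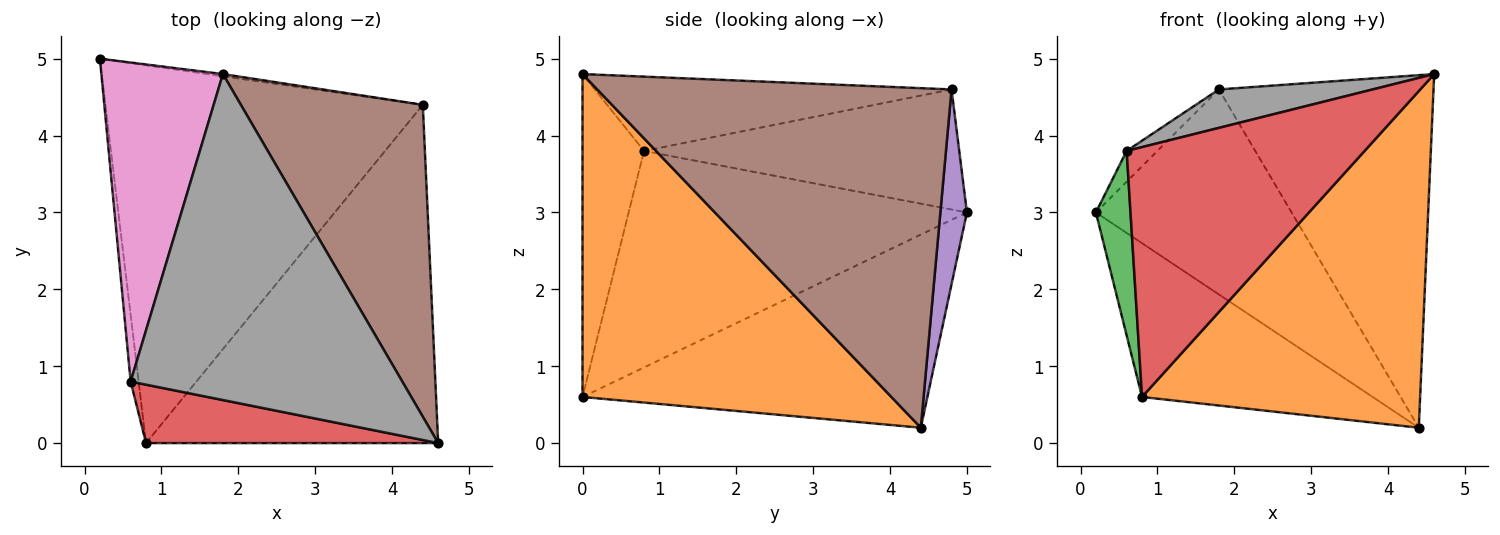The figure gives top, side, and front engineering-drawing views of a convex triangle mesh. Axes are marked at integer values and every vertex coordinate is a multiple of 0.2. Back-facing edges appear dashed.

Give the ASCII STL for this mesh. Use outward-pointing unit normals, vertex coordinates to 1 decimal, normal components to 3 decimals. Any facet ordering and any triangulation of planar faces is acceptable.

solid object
 facet normal -0.491 0.328 -0.807
  outer loop
   vertex 4.4 4.4 0.2
   vertex 0.8 0.0 0.6
   vertex 0.2 5.0 3.0
  endloop
 endfacet
 facet normal 0.617 -0.555 -0.558
  outer loop
   vertex 4.4 4.4 0.2
   vertex 4.6 0.0 4.8
   vertex 0.8 0.0 0.6
  endloop
 endfacet
 facet normal -0.994 -0.102 -0.037
  outer loop
   vertex 0.6 0.8 3.8
   vertex 0.2 5.0 3.0
   vertex 0.8 0.0 0.6
  endloop
 endfacet
 facet normal -0.244 -0.944 0.221
  outer loop
   vertex 0.6 0.8 3.8
   vertex 0.8 0.0 0.6
   vertex 4.6 0.0 4.8
  endloop
 endfacet
 facet normal 0.134 0.991 -0.011
  outer loop
   vertex 1.8 4.8 4.6
   vertex 4.4 4.4 0.2
   vertex 0.2 5.0 3.0
  endloop
 endfacet
 facet normal 0.778 0.471 0.417
  outer loop
   vertex 1.8 4.8 4.6
   vertex 4.6 0.0 4.8
   vertex 4.4 4.4 0.2
  endloop
 endfacet
 facet normal -0.701 0.068 0.710
  outer loop
   vertex 1.8 4.8 4.6
   vertex 0.2 5.0 3.0
   vertex 0.6 0.8 3.8
  endloop
 endfacet
 facet normal -0.262 -0.113 0.958
  outer loop
   vertex 1.8 4.8 4.6
   vertex 0.6 0.8 3.8
   vertex 4.6 0.0 4.8
  endloop
 endfacet
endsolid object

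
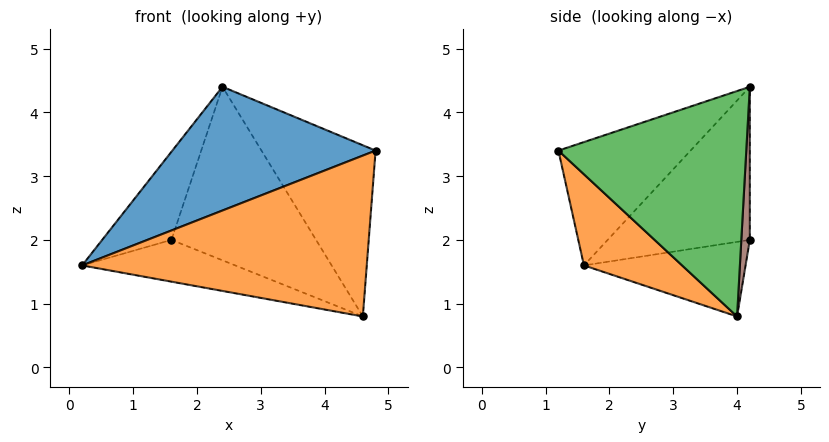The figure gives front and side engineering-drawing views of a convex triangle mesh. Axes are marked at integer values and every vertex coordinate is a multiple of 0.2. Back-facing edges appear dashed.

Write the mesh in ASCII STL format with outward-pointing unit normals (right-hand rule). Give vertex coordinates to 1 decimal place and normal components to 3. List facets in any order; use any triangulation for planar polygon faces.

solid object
 facet normal -0.348 -0.535 0.770
  outer loop
   vertex 2.4 4.2 4.4
   vertex 0.2 1.6 1.6
   vertex 4.8 1.2 3.4
  endloop
 endfacet
 facet normal 0.226 -0.654 -0.722
  outer loop
   vertex 4.6 4.0 0.8
   vertex 4.8 1.2 3.4
   vertex 0.2 1.6 1.6
  endloop
 endfacet
 facet normal 0.766 0.466 0.442
  outer loop
   vertex 4.6 4.0 0.8
   vertex 2.4 4.2 4.4
   vertex 4.8 1.2 3.4
  endloop
 endfacet
 facet normal -0.861 0.420 0.287
  outer loop
   vertex 1.6 4.2 2.0
   vertex 0.2 1.6 1.6
   vertex 2.4 4.2 4.4
  endloop
 endfacet
 facet normal -0.334 0.316 -0.888
  outer loop
   vertex 1.6 4.2 2.0
   vertex 4.6 4.0 0.8
   vertex 0.2 1.6 1.6
  endloop
 endfacet
 facet normal 0.059 0.998 -0.020
  outer loop
   vertex 1.6 4.2 2.0
   vertex 2.4 4.2 4.4
   vertex 4.6 4.0 0.8
  endloop
 endfacet
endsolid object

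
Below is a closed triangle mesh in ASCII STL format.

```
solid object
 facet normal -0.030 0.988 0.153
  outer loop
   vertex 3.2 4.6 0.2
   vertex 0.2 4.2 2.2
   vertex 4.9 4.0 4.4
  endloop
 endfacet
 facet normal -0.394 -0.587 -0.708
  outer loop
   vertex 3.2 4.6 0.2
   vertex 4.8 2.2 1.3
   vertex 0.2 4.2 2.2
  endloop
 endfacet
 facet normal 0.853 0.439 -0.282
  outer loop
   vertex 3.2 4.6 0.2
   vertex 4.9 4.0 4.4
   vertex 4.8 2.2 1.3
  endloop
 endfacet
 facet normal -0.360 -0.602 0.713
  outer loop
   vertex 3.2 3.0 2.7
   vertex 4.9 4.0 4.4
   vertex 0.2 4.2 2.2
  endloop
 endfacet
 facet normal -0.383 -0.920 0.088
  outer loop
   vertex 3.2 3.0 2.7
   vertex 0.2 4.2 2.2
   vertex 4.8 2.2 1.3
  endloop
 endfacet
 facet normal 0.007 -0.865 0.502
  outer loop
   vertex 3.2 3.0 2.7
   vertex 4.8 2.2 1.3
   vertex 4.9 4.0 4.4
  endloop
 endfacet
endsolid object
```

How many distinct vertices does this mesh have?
5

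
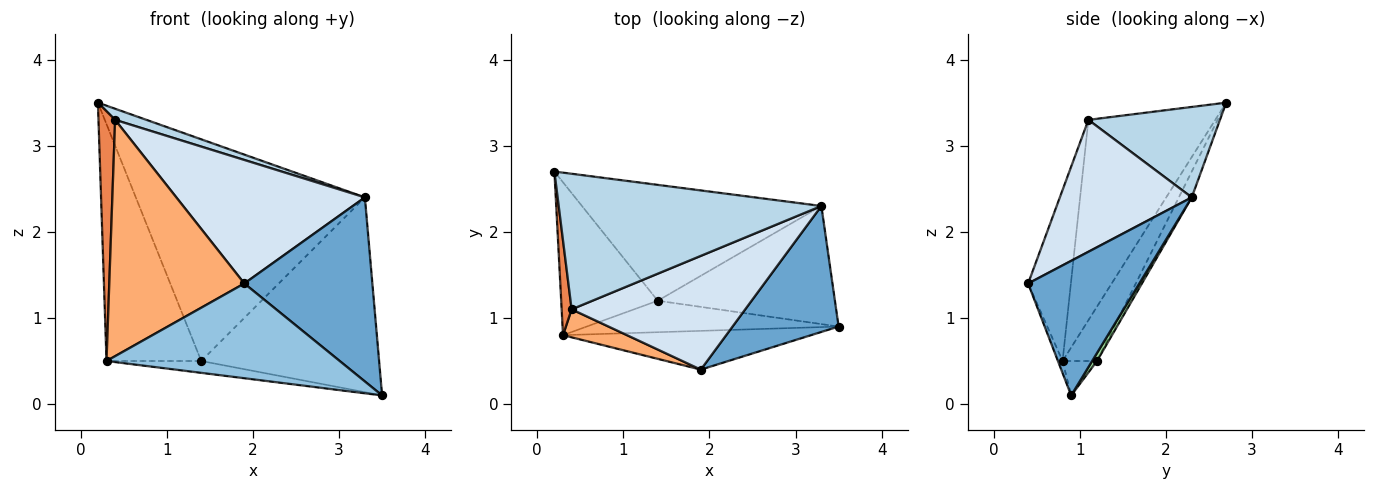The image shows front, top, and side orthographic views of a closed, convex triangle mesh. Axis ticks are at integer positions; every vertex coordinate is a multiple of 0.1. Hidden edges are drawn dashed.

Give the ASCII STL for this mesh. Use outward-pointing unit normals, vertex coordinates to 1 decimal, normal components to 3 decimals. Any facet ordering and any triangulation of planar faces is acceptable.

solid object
 facet normal 0.583 -0.671 0.459
  outer loop
   vertex 3.3 2.3 2.4
   vertex 1.9 0.4 1.4
   vertex 3.5 0.9 0.1
  endloop
 endfacet
 facet normal -0.018 -0.925 -0.379
  outer loop
   vertex 0.3 0.8 0.5
   vertex 3.5 0.9 0.1
   vertex 1.9 0.4 1.4
  endloop
 endfacet
 facet normal 0.325 -0.077 0.943
  outer loop
   vertex 0.4 1.1 3.3
   vertex 3.3 2.3 2.4
   vertex 0.2 2.7 3.5
  endloop
 endfacet
 facet normal 0.458 -0.654 0.602
  outer loop
   vertex 0.4 1.1 3.3
   vertex 1.9 0.4 1.4
   vertex 3.3 2.3 2.4
  endloop
 endfacet
 facet normal -0.990 -0.130 0.049
  outer loop
   vertex 0.4 1.1 3.3
   vertex 0.2 2.7 3.5
   vertex 0.3 0.8 0.5
  endloop
 endfacet
 facet normal -0.300 -0.947 0.112
  outer loop
   vertex 0.4 1.1 3.3
   vertex 0.3 0.8 0.5
   vertex 1.9 0.4 1.4
  endloop
 endfacet
 facet normal -0.292 0.804 -0.519
  outer loop
   vertex 1.4 1.2 0.5
   vertex 0.3 0.8 0.5
   vertex 0.2 2.7 3.5
  endloop
 endfacet
 facet normal -0.127 0.349 -0.928
  outer loop
   vertex 1.4 1.2 0.5
   vertex 3.5 0.9 0.1
   vertex 0.3 0.8 0.5
  endloop
 endfacet
 facet normal -0.050 0.885 -0.463
  outer loop
   vertex 1.4 1.2 0.5
   vertex 0.2 2.7 3.5
   vertex 3.3 2.3 2.4
  endloop
 endfacet
 facet normal 0.023 0.855 -0.518
  outer loop
   vertex 1.4 1.2 0.5
   vertex 3.3 2.3 2.4
   vertex 3.5 0.9 0.1
  endloop
 endfacet
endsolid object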